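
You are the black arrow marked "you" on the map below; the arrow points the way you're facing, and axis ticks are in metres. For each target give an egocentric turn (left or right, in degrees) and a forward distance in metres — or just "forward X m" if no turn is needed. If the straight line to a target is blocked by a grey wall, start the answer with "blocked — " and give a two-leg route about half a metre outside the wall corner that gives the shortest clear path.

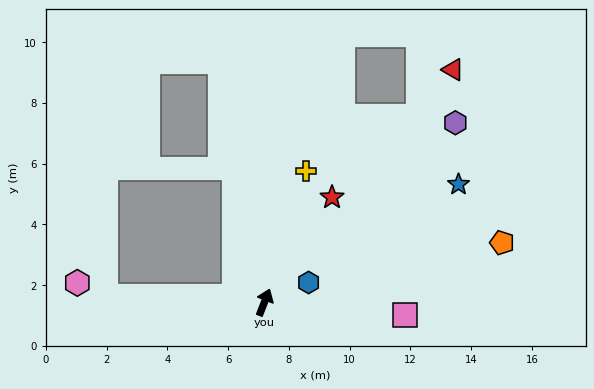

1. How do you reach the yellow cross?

turn left 4°, forward 4.5 m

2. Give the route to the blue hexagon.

turn right 44°, forward 1.6 m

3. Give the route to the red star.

turn right 11°, forward 4.1 m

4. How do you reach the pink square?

turn right 74°, forward 4.6 m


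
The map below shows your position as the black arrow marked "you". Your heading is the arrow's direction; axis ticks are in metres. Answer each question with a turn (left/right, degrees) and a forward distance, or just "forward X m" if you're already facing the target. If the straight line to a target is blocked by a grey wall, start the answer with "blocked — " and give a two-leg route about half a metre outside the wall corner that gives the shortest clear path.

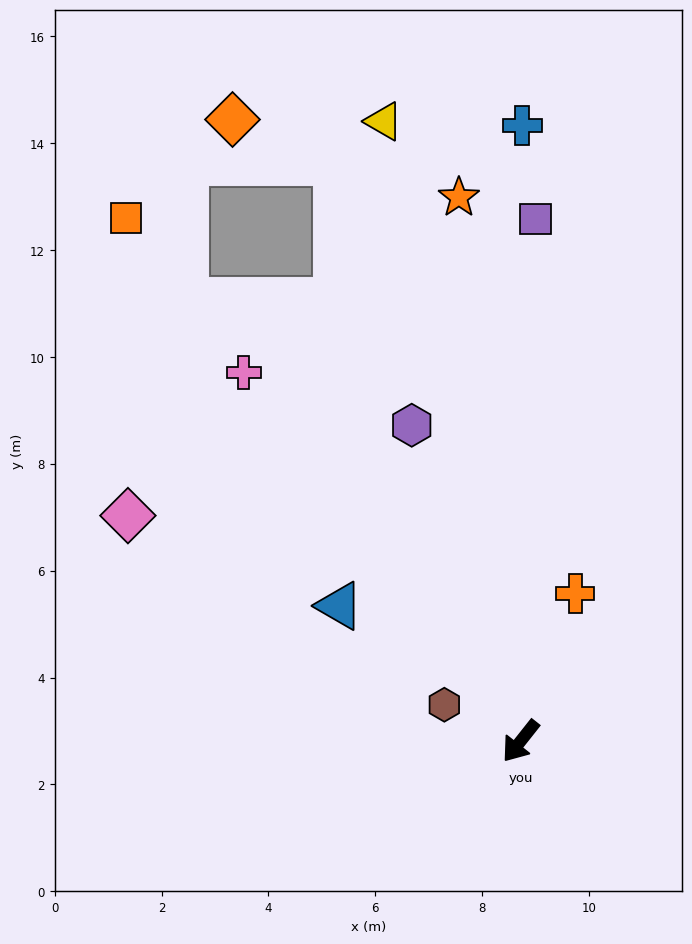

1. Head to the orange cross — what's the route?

turn right 162°, forward 2.9 m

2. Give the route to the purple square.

turn right 143°, forward 9.8 m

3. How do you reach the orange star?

turn right 135°, forward 10.2 m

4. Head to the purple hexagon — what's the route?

turn right 123°, forward 6.3 m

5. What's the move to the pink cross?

turn right 105°, forward 8.6 m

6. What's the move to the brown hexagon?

turn right 77°, forward 1.6 m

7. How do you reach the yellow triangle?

turn right 129°, forward 11.9 m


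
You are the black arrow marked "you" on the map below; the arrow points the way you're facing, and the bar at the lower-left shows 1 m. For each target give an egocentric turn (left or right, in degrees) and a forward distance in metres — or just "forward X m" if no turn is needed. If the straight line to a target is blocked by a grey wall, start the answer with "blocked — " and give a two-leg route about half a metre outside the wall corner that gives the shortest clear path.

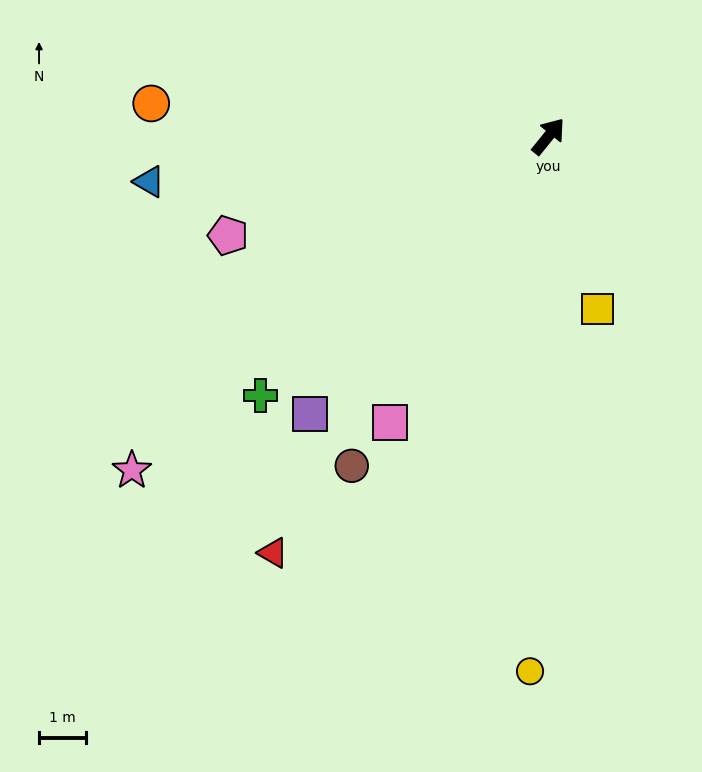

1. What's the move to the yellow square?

turn right 125°, forward 3.9 m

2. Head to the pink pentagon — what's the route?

turn left 146°, forward 7.2 m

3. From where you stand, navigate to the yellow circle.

turn right 143°, forward 11.5 m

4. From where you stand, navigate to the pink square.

turn right 170°, forward 7.0 m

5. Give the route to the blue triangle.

turn left 135°, forward 8.6 m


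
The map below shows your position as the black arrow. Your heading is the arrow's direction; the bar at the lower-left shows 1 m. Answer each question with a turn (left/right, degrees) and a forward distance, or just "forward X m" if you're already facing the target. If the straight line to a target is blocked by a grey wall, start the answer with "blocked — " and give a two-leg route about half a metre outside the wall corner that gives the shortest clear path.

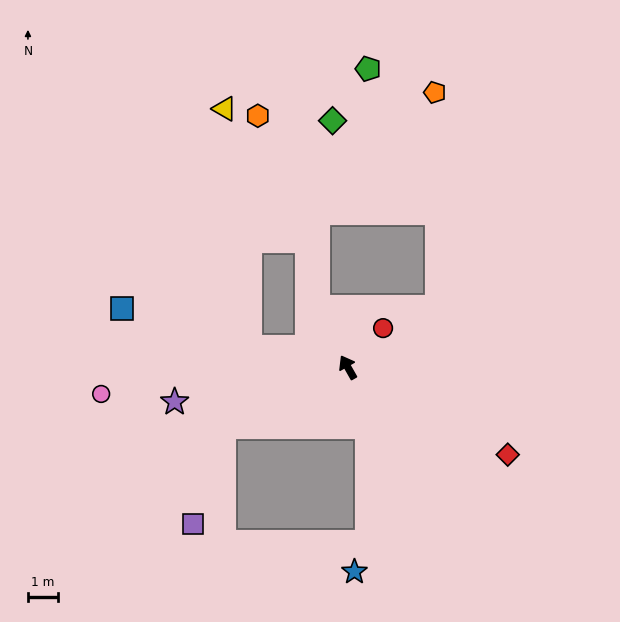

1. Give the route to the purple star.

turn left 72°, forward 5.8 m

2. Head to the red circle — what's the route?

turn right 72°, forward 1.7 m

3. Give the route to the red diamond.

turn right 148°, forward 6.0 m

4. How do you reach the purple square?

blocked — turn left 86°, forward 4.5 m, then turn left 47°, forward 3.4 m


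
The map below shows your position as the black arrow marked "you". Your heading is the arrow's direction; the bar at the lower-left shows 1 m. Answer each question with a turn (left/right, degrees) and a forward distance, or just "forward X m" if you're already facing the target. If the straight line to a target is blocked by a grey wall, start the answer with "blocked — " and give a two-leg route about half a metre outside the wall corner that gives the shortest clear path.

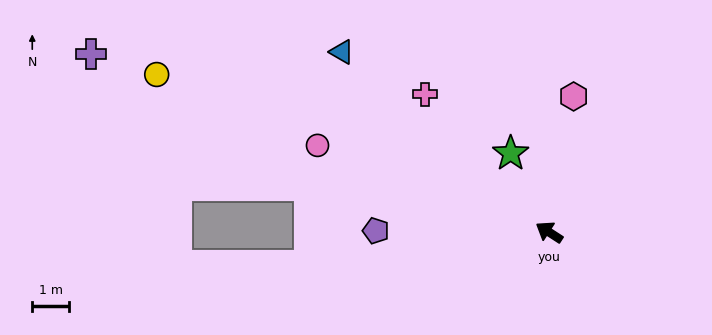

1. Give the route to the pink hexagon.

turn right 67°, forward 3.7 m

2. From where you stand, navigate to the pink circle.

turn left 12°, forward 6.7 m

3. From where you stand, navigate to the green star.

turn right 31°, forward 2.4 m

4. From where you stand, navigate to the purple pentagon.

turn left 32°, forward 4.7 m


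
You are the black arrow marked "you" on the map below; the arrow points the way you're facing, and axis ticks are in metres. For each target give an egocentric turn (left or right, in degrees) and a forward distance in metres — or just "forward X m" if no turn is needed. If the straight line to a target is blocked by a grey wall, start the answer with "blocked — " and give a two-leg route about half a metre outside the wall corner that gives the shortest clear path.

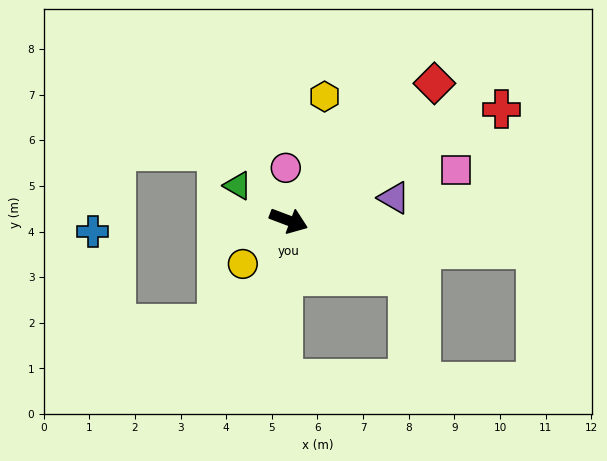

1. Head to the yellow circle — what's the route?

turn right 116°, forward 1.4 m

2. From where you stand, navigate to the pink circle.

turn left 114°, forward 1.2 m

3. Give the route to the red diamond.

turn left 64°, forward 4.4 m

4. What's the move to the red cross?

turn left 48°, forward 5.3 m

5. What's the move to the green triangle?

turn left 166°, forward 1.4 m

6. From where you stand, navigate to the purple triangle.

turn left 33°, forward 2.4 m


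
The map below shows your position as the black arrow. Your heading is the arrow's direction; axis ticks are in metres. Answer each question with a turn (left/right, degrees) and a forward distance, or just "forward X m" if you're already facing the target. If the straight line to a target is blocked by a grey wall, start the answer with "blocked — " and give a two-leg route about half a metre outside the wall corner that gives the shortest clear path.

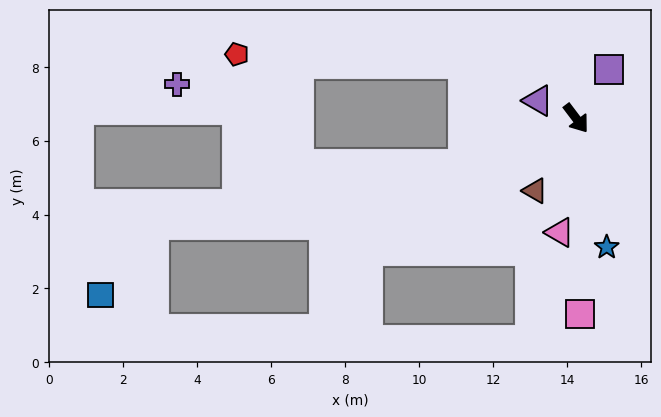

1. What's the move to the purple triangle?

turn right 152°, forward 1.1 m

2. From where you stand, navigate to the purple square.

turn left 109°, forward 1.6 m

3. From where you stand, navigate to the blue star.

turn right 24°, forward 3.6 m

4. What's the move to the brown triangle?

turn right 67°, forward 2.3 m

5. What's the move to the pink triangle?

turn right 45°, forward 3.1 m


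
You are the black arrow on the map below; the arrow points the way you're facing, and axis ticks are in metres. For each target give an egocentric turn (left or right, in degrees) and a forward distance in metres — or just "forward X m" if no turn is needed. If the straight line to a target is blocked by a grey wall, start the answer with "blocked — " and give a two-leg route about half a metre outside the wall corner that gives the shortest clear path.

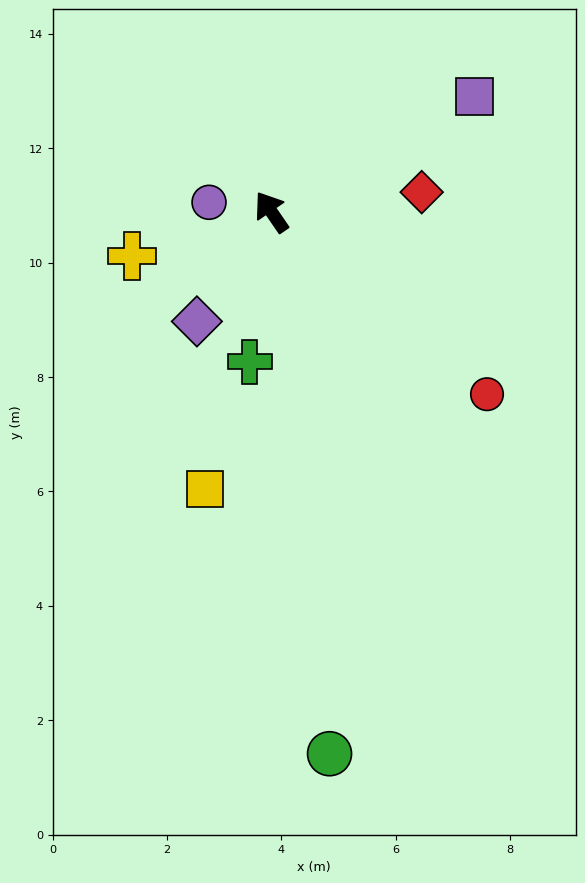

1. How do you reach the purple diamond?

turn left 111°, forward 2.3 m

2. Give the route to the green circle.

turn left 152°, forward 9.5 m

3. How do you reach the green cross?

turn left 137°, forward 2.7 m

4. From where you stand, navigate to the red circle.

turn right 165°, forward 4.9 m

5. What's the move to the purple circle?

turn left 47°, forward 1.1 m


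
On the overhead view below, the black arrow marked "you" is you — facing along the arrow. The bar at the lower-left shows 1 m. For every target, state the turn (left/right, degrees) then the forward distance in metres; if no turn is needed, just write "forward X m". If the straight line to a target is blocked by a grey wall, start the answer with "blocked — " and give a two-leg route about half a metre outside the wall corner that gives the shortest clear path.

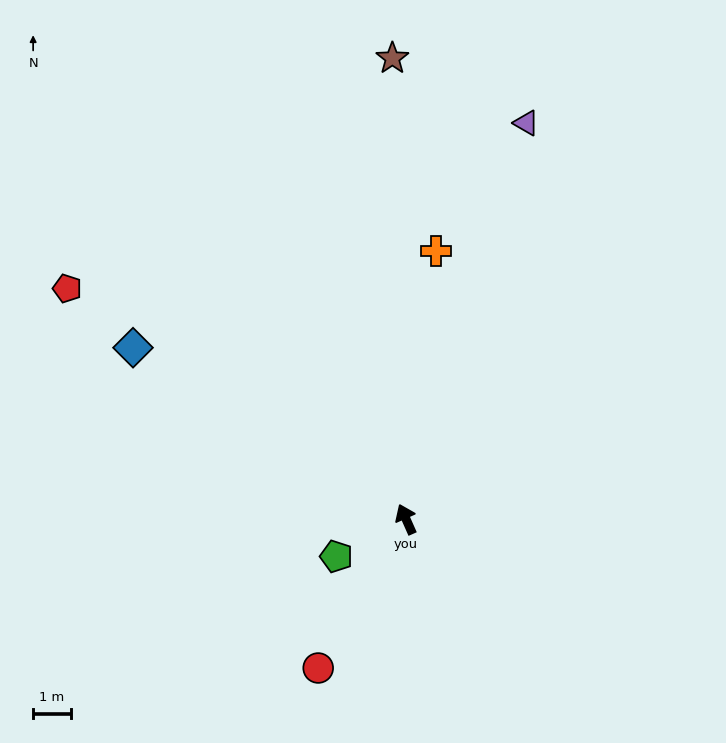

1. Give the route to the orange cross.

turn right 30°, forward 7.1 m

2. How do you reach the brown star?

turn right 22°, forward 12.2 m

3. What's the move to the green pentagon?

turn left 94°, forward 2.1 m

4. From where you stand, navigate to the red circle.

turn left 126°, forward 4.6 m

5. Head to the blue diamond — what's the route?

turn left 34°, forward 8.5 m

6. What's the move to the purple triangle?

turn right 41°, forward 10.9 m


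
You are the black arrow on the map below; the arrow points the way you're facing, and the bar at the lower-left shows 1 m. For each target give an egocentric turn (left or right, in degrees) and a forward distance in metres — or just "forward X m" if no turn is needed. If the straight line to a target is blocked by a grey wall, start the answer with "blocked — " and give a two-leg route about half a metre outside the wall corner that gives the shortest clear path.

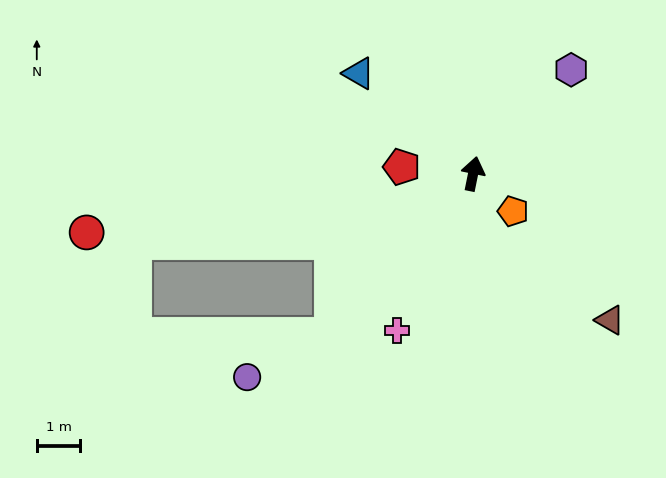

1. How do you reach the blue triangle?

turn left 60°, forward 3.5 m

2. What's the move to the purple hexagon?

turn right 32°, forward 3.3 m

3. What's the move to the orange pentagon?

turn right 122°, forward 1.3 m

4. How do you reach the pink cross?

turn left 166°, forward 4.0 m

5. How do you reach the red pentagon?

turn left 96°, forward 1.7 m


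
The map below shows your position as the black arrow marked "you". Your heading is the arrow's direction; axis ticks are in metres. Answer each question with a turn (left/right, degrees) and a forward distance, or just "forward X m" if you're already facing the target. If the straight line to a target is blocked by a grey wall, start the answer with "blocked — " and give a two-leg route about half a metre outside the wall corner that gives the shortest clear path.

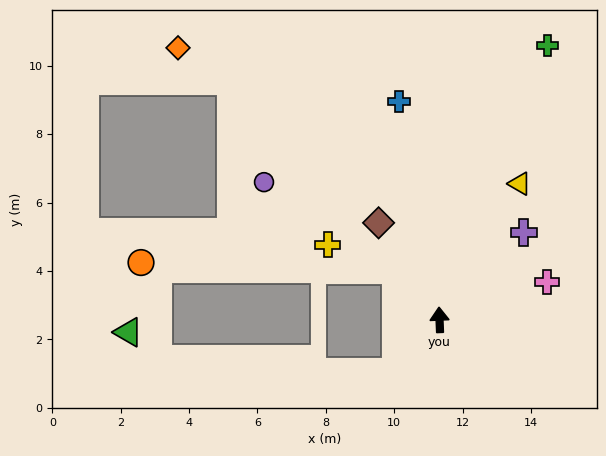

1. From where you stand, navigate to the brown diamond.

turn left 30°, forward 3.3 m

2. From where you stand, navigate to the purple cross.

turn right 46°, forward 3.5 m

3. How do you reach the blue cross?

turn left 8°, forward 6.5 m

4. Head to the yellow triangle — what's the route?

turn right 33°, forward 4.6 m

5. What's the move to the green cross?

turn right 24°, forward 8.6 m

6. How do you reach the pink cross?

turn right 73°, forward 3.3 m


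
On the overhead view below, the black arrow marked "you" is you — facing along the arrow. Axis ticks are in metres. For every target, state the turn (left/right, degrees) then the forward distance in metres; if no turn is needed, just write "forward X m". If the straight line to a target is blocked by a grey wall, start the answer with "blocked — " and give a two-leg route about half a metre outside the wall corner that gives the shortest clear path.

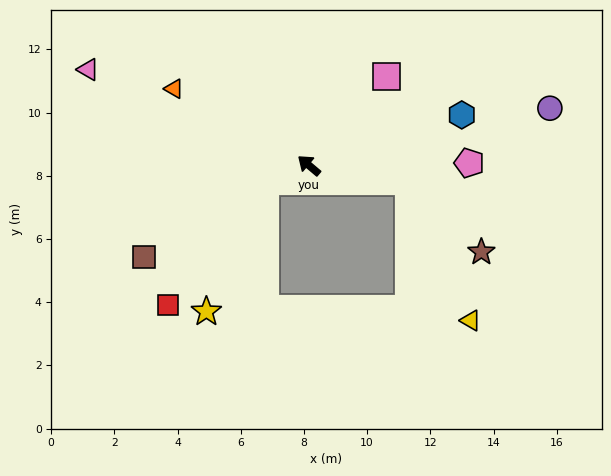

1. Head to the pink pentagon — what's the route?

turn right 139°, forward 5.1 m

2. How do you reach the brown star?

blocked — turn right 149°, forward 3.2 m, then turn right 34°, forward 3.2 m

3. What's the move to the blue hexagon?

turn right 122°, forward 5.1 m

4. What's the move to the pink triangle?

turn left 17°, forward 7.6 m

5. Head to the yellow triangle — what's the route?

blocked — turn right 149°, forward 3.2 m, then turn right 56°, forward 4.8 m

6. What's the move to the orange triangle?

turn left 11°, forward 4.9 m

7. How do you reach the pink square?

turn right 91°, forward 3.7 m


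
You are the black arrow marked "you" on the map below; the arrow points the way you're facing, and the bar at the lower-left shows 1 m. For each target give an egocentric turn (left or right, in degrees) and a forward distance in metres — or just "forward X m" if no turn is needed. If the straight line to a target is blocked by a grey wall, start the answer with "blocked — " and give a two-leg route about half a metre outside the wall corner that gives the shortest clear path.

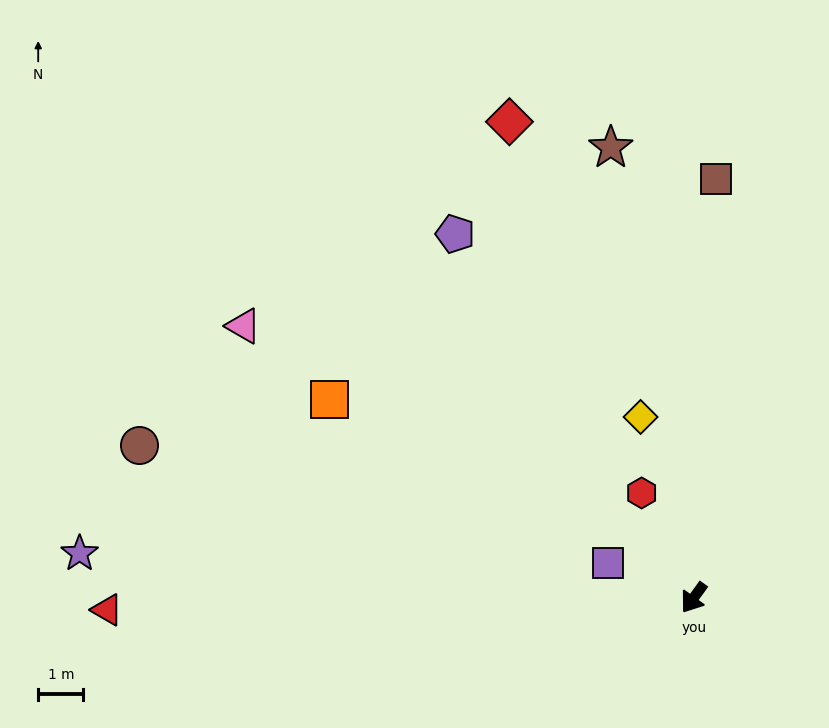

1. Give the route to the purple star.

turn right 58°, forward 13.6 m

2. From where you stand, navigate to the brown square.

turn right 147°, forward 9.3 m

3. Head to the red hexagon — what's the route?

turn right 118°, forward 2.6 m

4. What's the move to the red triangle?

turn right 53°, forward 13.0 m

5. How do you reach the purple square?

turn right 76°, forward 2.0 m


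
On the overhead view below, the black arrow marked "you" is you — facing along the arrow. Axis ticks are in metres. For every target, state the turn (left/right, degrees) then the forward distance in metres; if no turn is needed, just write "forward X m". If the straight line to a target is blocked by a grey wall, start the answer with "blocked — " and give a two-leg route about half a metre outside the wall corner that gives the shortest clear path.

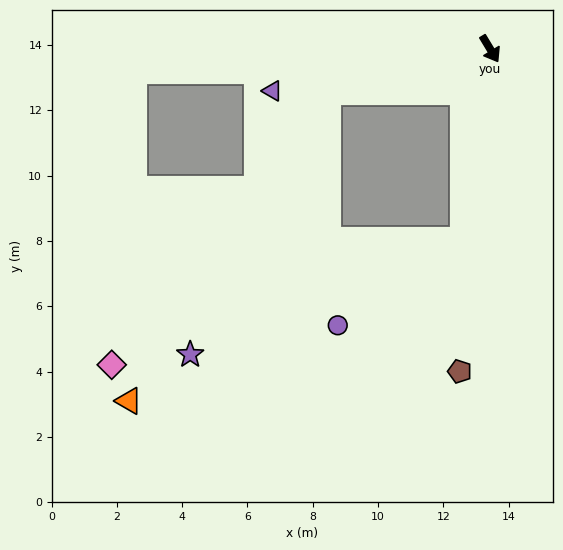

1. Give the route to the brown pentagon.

turn right 36°, forward 9.9 m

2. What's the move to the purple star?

blocked — turn right 106°, forward 5.2 m, then turn left 47°, forward 9.1 m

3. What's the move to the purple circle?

blocked — turn right 39°, forward 5.9 m, then turn right 48°, forward 4.6 m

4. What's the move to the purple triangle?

turn right 110°, forward 6.8 m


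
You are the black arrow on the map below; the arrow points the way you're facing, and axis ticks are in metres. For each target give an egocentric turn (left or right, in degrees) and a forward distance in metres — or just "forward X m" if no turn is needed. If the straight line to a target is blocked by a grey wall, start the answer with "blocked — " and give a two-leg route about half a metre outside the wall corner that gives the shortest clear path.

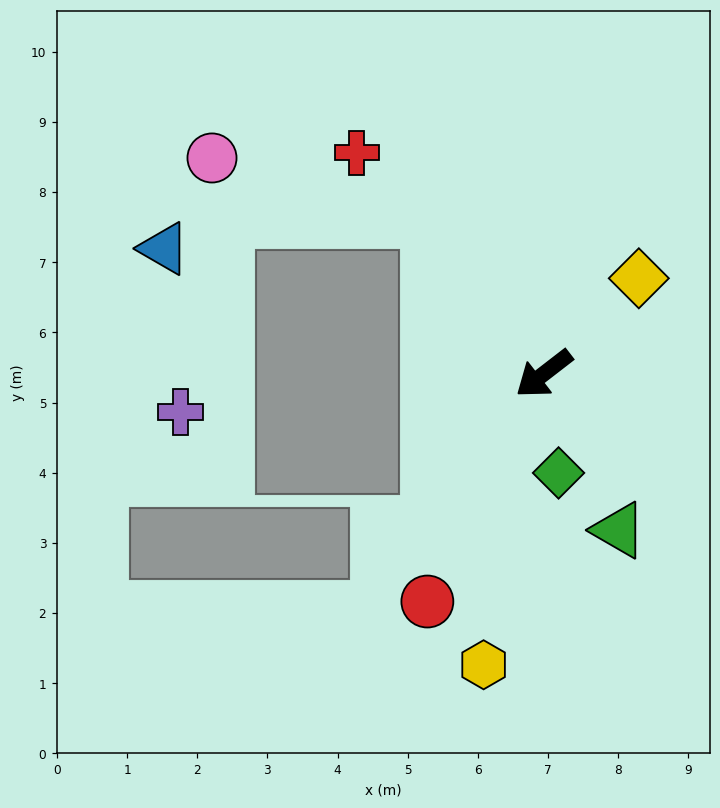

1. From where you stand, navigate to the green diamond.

turn left 61°, forward 1.4 m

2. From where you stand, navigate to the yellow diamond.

turn right 173°, forward 1.9 m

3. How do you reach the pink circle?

blocked — turn right 92°, forward 2.7 m, then turn left 39°, forward 3.2 m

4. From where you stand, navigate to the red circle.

turn left 25°, forward 3.6 m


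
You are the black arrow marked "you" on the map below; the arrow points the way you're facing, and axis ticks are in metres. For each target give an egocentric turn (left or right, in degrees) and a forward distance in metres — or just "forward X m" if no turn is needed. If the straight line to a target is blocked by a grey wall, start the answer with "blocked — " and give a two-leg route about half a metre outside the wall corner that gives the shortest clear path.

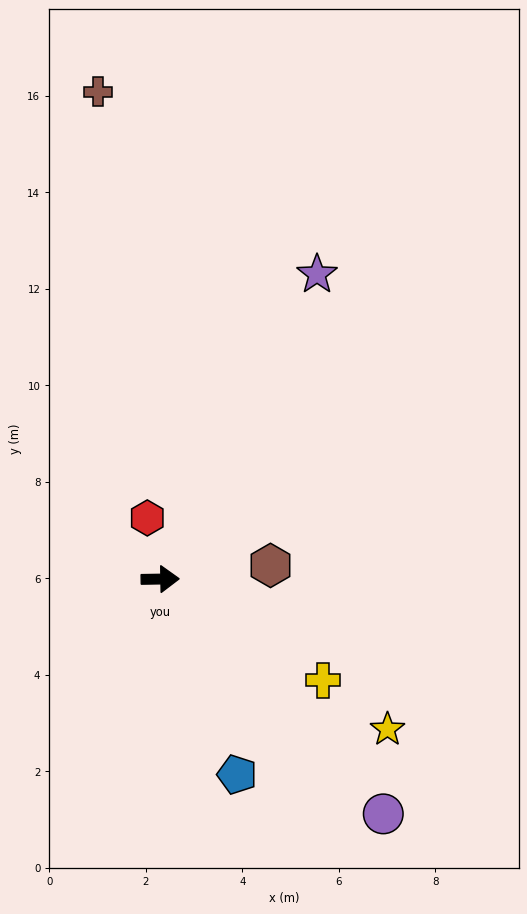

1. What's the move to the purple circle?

turn right 47°, forward 6.7 m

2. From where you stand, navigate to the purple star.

turn left 62°, forward 7.1 m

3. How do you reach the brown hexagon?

turn left 6°, forward 2.3 m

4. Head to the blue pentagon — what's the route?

turn right 69°, forward 4.4 m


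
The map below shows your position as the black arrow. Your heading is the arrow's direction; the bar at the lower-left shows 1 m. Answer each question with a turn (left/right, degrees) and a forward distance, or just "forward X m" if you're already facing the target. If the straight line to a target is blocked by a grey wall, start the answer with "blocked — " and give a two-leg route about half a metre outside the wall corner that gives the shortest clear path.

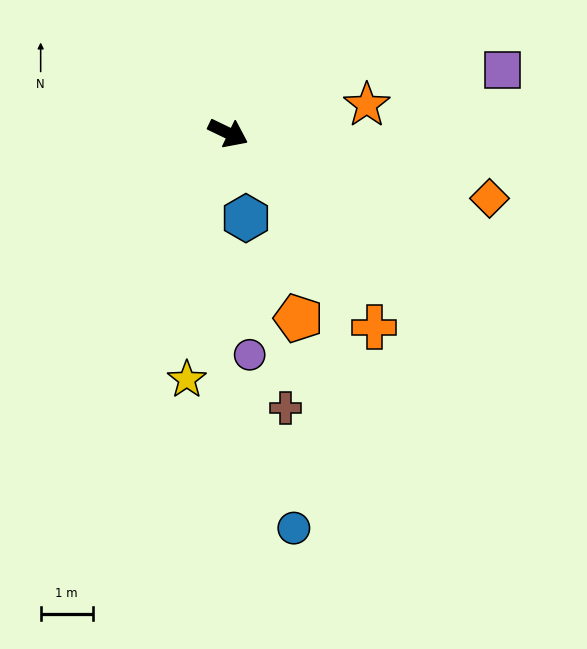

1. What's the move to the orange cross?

turn right 27°, forward 4.7 m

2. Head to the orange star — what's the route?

turn left 37°, forward 2.7 m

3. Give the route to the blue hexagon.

turn right 52°, forward 1.7 m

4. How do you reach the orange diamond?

turn left 12°, forward 5.2 m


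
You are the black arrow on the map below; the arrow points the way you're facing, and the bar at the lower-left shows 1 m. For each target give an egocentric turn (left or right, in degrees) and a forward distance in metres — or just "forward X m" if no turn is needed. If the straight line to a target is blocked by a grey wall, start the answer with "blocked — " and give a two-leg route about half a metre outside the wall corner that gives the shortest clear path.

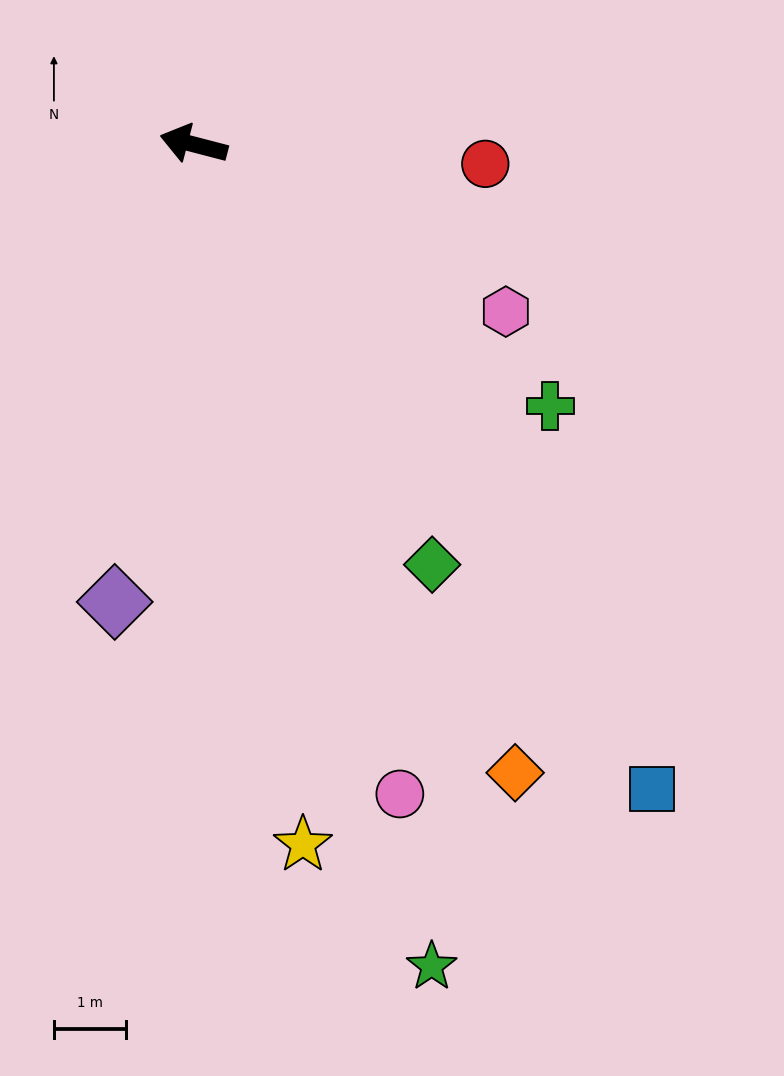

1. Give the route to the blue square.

turn left 140°, forward 11.0 m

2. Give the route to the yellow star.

turn left 113°, forward 9.9 m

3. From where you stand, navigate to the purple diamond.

turn left 95°, forward 6.5 m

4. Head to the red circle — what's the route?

turn right 169°, forward 4.1 m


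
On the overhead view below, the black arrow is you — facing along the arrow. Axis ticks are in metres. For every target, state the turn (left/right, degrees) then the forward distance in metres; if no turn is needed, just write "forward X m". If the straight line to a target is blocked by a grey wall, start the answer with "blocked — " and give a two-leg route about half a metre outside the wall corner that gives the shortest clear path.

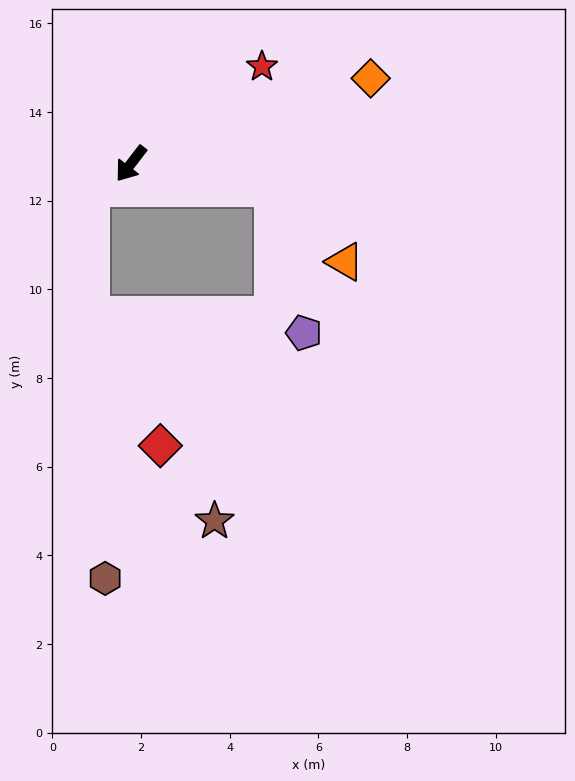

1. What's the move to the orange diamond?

turn left 147°, forward 5.7 m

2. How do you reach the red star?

turn left 164°, forward 3.7 m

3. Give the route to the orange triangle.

blocked — turn left 118°, forward 3.2 m, then turn right 36°, forward 2.3 m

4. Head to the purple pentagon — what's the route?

blocked — turn left 118°, forward 3.2 m, then turn right 68°, forward 3.3 m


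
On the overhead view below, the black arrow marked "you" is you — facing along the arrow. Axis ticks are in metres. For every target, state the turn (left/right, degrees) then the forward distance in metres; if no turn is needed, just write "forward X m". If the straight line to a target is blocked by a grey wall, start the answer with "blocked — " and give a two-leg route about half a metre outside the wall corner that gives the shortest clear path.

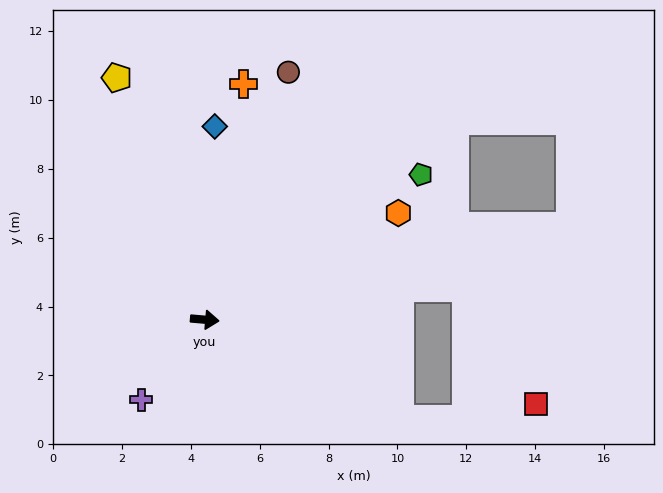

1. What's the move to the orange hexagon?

turn left 34°, forward 6.4 m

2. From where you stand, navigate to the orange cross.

turn left 86°, forward 6.9 m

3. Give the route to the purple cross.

turn right 123°, forward 3.0 m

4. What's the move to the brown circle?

turn left 76°, forward 7.6 m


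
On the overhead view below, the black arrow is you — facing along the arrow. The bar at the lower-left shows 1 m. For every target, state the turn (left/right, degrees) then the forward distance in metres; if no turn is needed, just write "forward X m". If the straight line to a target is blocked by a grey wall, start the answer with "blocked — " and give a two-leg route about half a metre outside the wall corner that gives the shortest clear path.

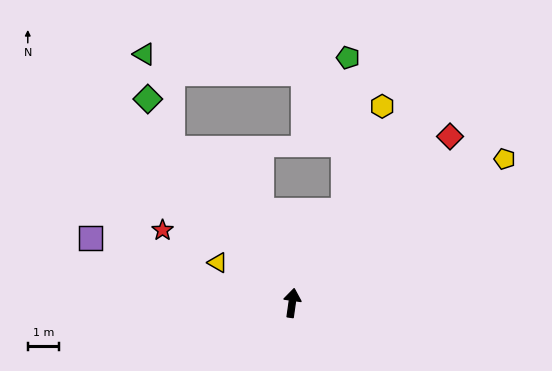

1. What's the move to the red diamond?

turn right 35°, forward 7.3 m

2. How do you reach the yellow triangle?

turn left 70°, forward 2.7 m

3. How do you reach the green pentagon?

blocked — turn right 22°, forward 3.4 m, then turn left 29°, forward 4.9 m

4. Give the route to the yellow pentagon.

turn right 48°, forward 8.1 m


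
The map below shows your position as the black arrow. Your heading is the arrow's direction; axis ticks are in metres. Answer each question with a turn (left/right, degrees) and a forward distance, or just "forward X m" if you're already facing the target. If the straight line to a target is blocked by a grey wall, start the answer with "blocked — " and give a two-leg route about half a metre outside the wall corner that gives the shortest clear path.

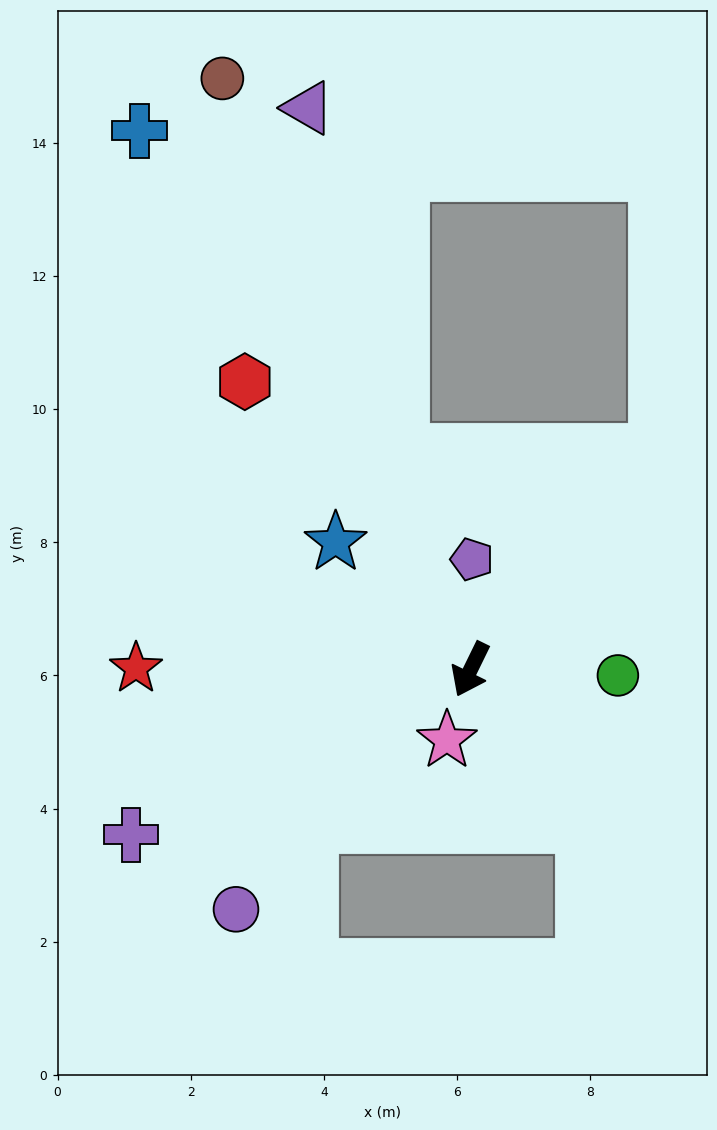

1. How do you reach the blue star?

turn right 107°, forward 2.8 m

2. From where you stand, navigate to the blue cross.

turn right 122°, forward 9.5 m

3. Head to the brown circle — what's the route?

turn right 131°, forward 9.6 m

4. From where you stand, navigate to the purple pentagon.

turn right 155°, forward 1.7 m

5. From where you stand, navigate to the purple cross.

turn right 38°, forward 5.7 m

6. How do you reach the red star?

turn right 64°, forward 5.0 m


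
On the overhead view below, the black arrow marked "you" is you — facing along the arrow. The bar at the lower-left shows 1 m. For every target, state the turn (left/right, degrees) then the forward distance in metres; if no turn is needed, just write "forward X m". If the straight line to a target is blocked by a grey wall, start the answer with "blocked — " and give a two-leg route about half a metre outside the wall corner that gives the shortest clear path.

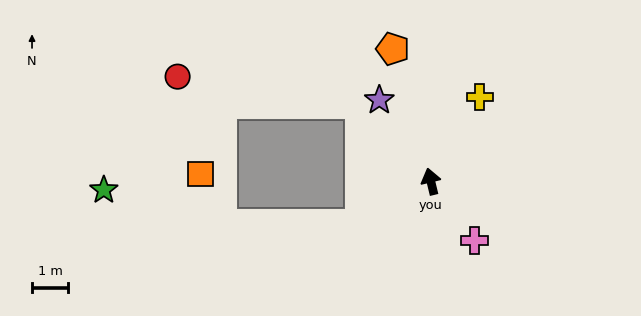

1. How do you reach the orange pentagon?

turn left 2°, forward 3.8 m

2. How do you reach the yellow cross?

turn right 44°, forward 2.7 m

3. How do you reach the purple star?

turn left 19°, forward 2.7 m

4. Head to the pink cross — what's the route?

turn right 157°, forward 2.0 m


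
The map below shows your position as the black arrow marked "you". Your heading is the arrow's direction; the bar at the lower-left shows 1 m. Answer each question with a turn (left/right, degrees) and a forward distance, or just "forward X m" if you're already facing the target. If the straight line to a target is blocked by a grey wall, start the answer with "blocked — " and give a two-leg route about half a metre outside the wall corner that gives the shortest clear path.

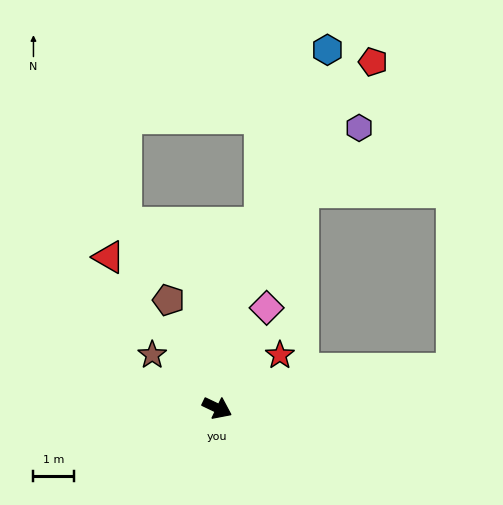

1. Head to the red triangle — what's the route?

turn left 151°, forward 4.5 m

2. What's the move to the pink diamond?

turn left 89°, forward 2.7 m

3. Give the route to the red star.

turn left 66°, forward 2.0 m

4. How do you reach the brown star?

turn left 166°, forward 2.0 m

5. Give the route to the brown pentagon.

turn left 140°, forward 2.9 m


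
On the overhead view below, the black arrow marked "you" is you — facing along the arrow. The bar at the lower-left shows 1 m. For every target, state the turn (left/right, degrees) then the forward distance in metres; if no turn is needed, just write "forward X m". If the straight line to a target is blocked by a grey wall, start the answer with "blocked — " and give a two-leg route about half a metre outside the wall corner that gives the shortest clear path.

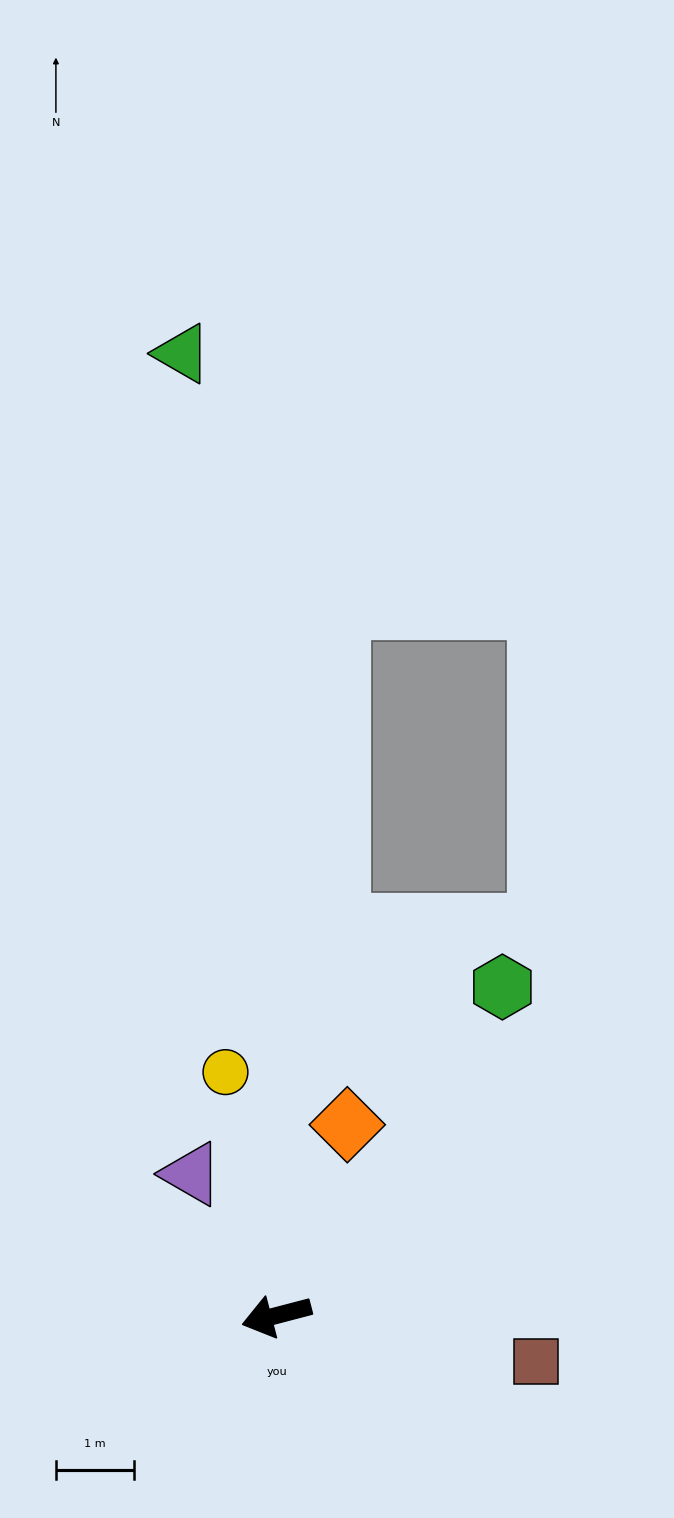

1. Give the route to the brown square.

turn left 155°, forward 3.4 m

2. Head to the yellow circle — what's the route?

turn right 93°, forward 3.2 m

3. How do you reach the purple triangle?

turn right 74°, forward 2.1 m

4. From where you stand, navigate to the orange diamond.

turn right 125°, forward 2.6 m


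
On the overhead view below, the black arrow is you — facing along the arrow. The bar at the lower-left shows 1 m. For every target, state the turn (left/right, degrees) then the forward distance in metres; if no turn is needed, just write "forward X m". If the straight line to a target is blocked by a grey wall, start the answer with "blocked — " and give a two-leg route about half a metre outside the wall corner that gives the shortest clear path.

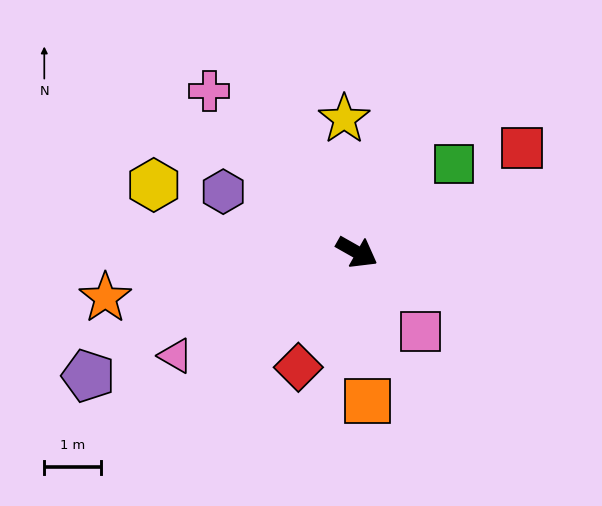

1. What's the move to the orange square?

turn right 56°, forward 2.6 m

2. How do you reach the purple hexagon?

turn right 175°, forward 2.6 m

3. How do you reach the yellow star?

turn left 125°, forward 2.4 m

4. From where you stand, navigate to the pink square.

turn right 22°, forward 1.8 m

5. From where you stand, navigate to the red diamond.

turn right 87°, forward 2.3 m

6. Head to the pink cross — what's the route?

turn left 162°, forward 3.9 m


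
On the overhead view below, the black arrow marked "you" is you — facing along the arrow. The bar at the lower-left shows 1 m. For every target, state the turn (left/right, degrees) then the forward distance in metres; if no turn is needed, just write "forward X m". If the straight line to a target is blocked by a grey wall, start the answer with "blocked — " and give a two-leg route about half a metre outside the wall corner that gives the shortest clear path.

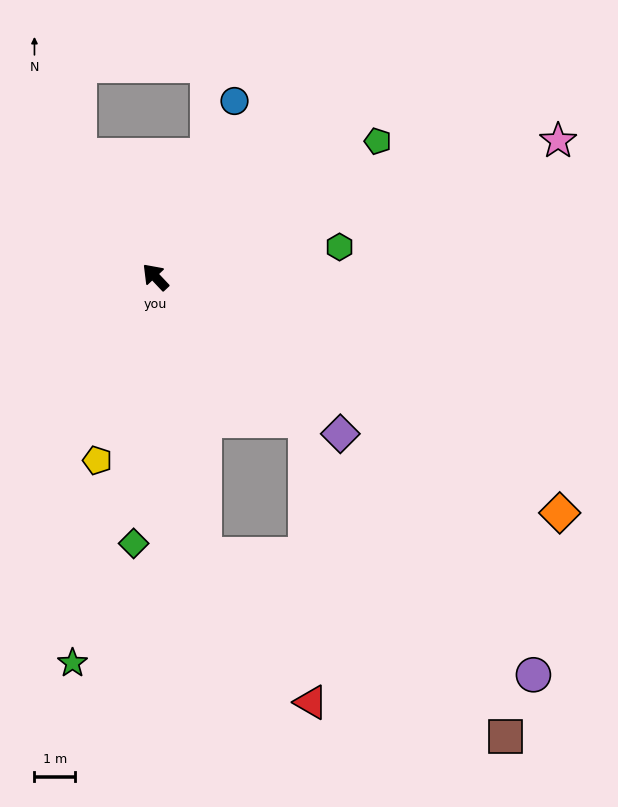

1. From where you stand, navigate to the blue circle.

turn right 68°, forward 4.8 m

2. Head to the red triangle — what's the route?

blocked — turn left 147°, forward 6.9 m, then turn left 25°, forward 4.5 m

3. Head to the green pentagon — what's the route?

turn right 102°, forward 6.4 m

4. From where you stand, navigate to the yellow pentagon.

turn left 119°, forward 4.7 m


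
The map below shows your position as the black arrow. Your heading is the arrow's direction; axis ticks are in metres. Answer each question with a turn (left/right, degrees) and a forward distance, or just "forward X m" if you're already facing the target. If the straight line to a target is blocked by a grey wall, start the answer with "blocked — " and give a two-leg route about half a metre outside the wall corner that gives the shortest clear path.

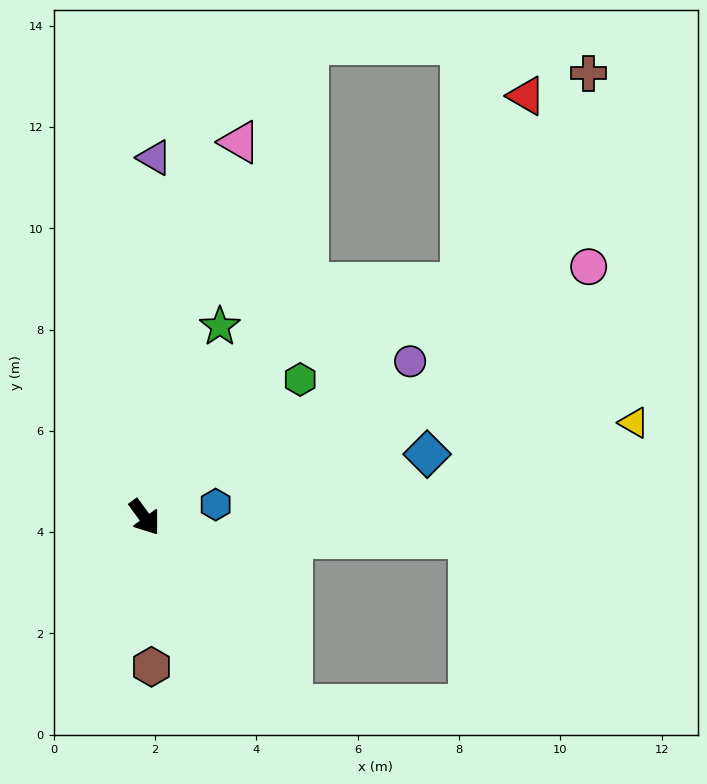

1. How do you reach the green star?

turn left 122°, forward 4.0 m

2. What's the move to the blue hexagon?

turn left 64°, forward 1.4 m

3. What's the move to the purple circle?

turn left 84°, forward 6.1 m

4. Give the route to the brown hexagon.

turn right 34°, forward 3.0 m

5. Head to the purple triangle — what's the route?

turn left 142°, forward 7.1 m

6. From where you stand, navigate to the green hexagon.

turn left 95°, forward 4.1 m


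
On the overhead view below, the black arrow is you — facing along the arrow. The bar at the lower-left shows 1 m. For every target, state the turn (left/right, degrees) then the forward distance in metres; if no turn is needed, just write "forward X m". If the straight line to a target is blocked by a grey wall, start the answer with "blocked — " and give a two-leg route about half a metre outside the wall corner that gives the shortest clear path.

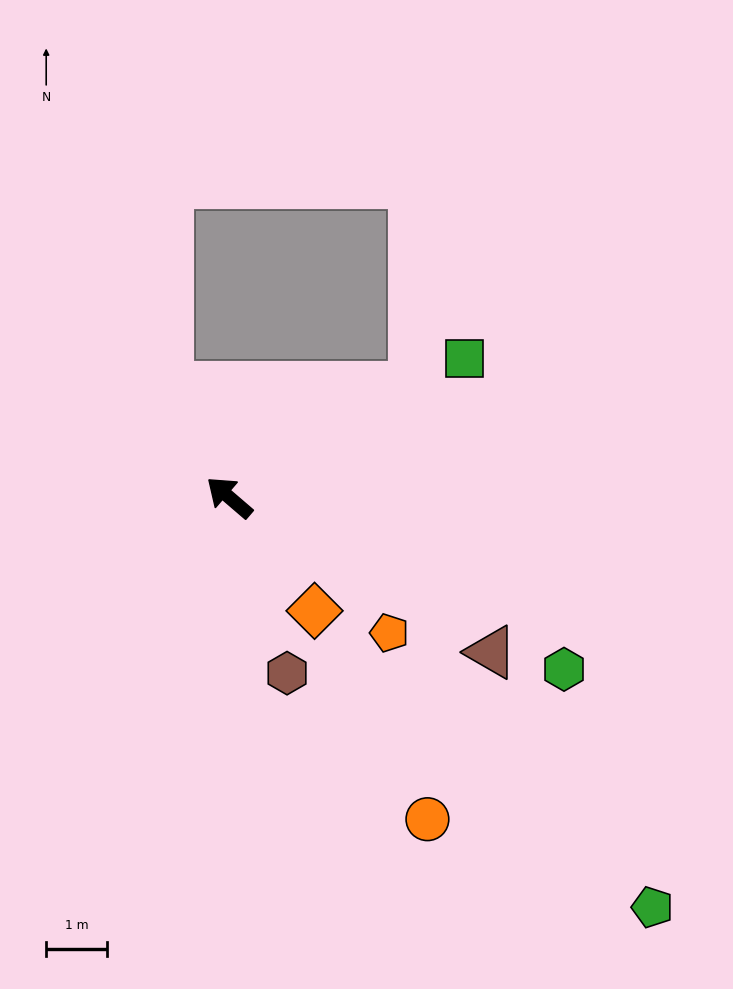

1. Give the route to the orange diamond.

turn left 168°, forward 2.3 m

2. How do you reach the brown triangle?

turn right 170°, forward 5.0 m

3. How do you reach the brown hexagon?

turn left 149°, forward 3.0 m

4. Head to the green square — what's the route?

turn right 109°, forward 4.5 m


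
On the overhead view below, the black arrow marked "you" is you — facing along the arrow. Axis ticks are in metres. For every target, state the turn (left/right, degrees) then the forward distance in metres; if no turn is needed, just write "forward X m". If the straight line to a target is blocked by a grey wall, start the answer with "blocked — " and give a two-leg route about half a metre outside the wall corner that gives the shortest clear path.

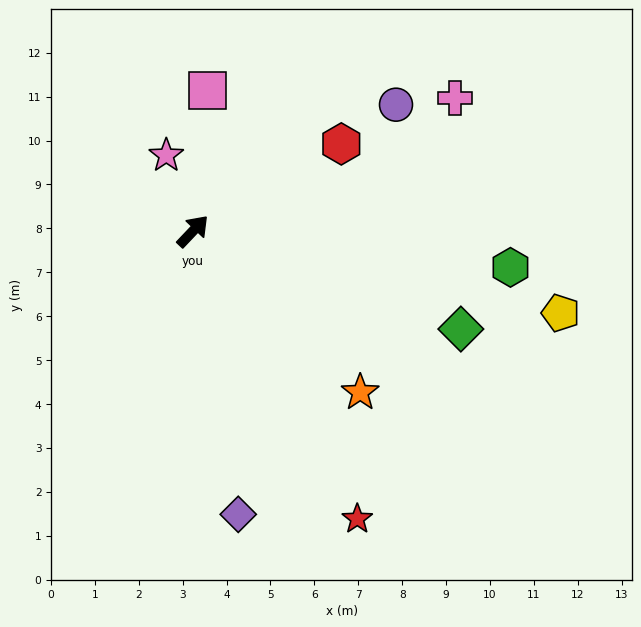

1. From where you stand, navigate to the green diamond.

turn right 67°, forward 6.5 m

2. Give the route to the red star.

turn right 107°, forward 7.5 m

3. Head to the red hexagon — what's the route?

turn right 16°, forward 3.9 m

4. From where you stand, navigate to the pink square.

turn left 38°, forward 3.2 m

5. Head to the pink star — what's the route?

turn left 63°, forward 1.8 m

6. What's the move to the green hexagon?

turn right 53°, forward 7.3 m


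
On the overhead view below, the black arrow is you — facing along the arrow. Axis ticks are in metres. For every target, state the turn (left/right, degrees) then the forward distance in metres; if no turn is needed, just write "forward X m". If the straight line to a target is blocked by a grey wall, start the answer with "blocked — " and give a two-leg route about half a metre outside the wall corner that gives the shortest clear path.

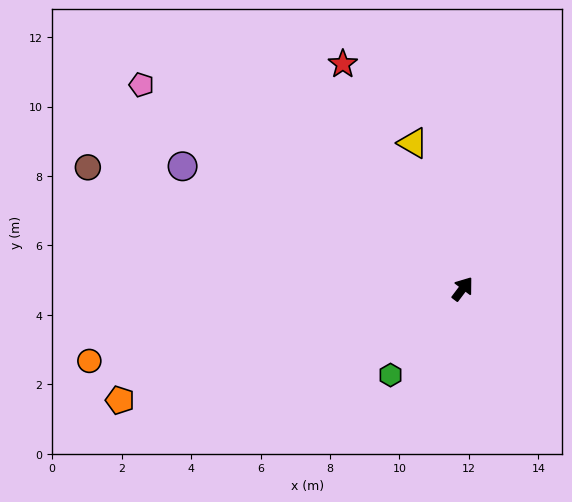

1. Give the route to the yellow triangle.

turn left 56°, forward 4.4 m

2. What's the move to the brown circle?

turn left 109°, forward 11.3 m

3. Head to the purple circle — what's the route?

turn left 103°, forward 8.8 m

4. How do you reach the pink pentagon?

turn left 95°, forward 11.0 m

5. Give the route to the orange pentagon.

turn left 145°, forward 10.4 m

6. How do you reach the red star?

turn left 65°, forward 7.3 m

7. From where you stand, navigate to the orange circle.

turn left 138°, forward 10.9 m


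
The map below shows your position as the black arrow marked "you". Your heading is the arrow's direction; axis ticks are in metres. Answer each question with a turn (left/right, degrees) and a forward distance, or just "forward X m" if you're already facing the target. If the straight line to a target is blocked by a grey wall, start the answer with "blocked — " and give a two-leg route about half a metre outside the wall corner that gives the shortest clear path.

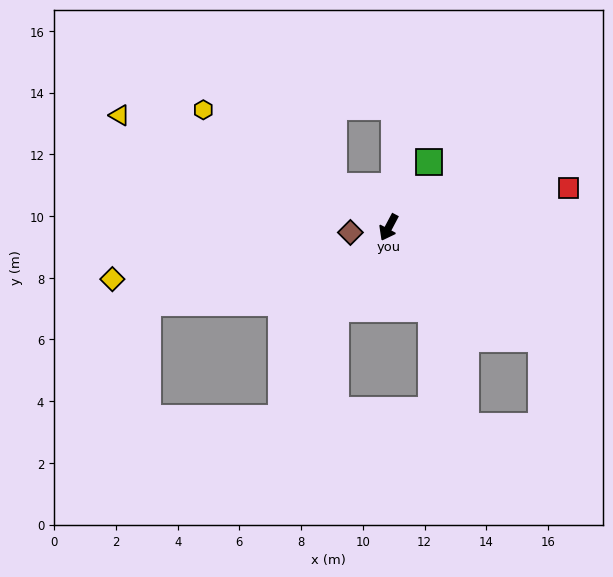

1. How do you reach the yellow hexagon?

turn right 94°, forward 7.1 m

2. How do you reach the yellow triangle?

turn right 85°, forward 9.4 m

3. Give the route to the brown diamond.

turn right 55°, forward 1.3 m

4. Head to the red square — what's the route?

turn left 130°, forward 6.0 m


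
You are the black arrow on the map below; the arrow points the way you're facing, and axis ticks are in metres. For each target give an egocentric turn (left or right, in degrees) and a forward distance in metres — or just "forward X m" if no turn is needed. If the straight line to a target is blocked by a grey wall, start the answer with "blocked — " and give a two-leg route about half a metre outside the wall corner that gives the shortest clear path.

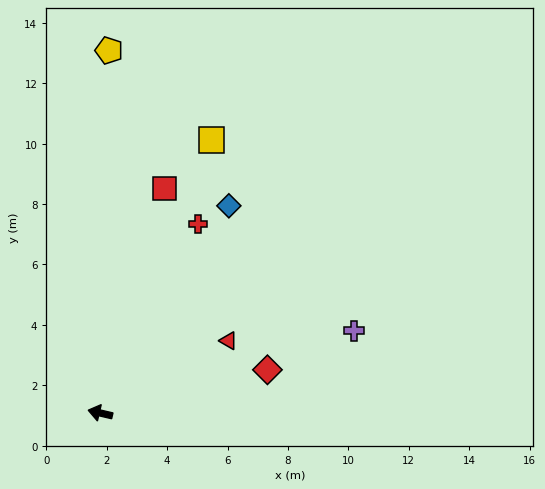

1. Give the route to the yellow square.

turn right 99°, forward 9.8 m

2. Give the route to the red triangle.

turn right 137°, forward 4.9 m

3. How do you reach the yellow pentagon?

turn right 78°, forward 12.0 m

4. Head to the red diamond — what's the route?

turn right 152°, forward 5.7 m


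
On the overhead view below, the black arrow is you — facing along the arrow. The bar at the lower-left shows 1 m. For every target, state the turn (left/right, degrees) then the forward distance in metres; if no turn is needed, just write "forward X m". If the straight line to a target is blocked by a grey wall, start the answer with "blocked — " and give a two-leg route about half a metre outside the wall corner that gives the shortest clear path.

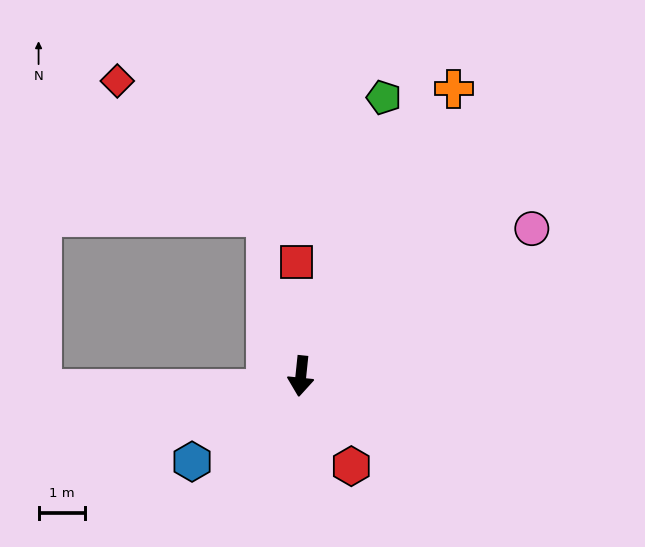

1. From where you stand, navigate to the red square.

turn right 172°, forward 2.4 m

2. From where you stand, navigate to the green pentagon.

turn left 169°, forward 6.2 m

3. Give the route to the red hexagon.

turn left 35°, forward 2.2 m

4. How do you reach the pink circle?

turn left 128°, forward 5.9 m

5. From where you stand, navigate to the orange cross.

turn left 158°, forward 7.0 m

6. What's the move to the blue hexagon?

turn right 46°, forward 3.0 m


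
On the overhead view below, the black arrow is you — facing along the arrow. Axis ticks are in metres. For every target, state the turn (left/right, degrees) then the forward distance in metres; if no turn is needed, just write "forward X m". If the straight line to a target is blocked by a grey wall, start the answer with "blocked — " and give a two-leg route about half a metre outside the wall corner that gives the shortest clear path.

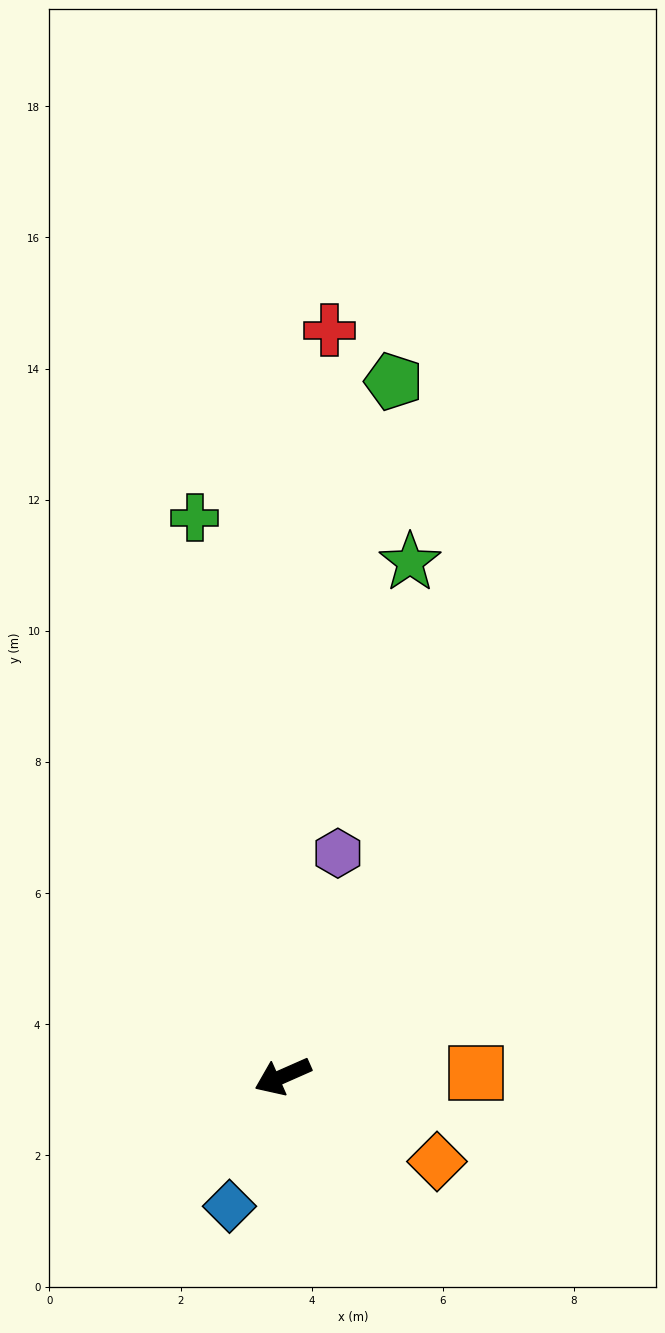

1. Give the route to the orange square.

turn left 157°, forward 3.0 m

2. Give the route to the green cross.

turn right 105°, forward 8.6 m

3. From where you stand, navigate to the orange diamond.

turn left 127°, forward 2.7 m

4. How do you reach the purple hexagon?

turn right 128°, forward 3.5 m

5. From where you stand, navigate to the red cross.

turn right 117°, forward 11.4 m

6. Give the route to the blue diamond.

turn left 44°, forward 2.1 m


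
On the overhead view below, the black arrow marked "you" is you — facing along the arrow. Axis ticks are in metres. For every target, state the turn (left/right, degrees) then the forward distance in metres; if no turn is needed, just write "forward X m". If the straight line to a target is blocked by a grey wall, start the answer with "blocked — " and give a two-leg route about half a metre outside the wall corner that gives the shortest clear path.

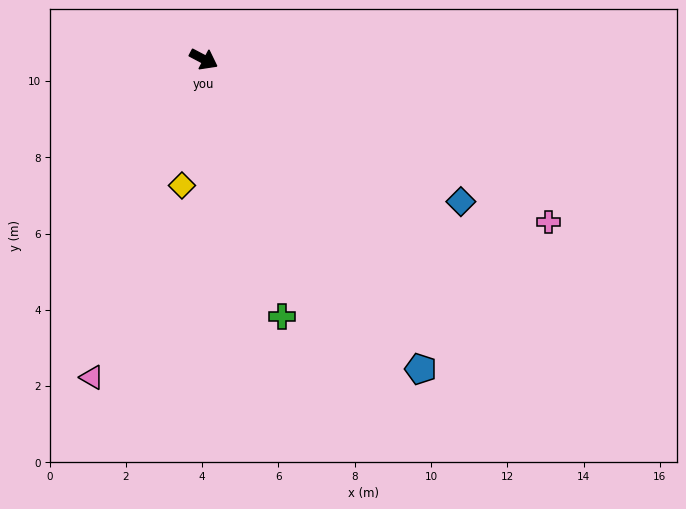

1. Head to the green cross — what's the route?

turn right 45°, forward 7.0 m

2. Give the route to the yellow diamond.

turn right 72°, forward 3.4 m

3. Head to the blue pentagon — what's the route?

turn right 27°, forward 9.9 m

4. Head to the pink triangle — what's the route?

turn right 82°, forward 8.8 m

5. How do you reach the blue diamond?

forward 7.7 m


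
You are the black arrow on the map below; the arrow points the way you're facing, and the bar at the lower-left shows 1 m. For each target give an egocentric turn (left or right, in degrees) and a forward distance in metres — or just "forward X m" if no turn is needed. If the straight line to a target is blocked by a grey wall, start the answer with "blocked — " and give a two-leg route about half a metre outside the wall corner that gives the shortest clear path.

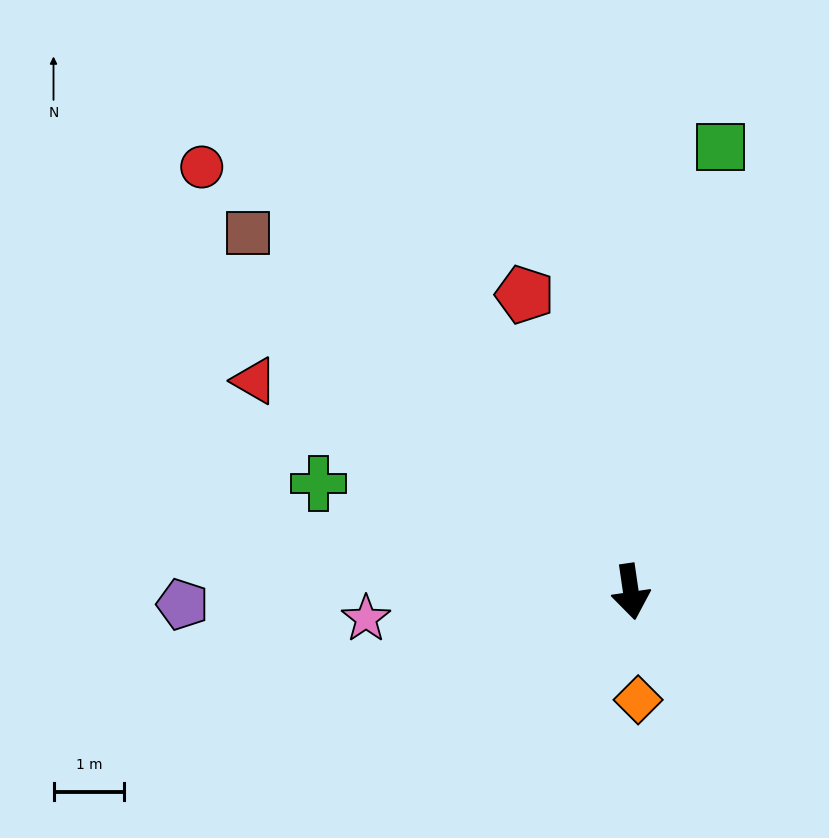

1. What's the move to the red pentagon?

turn right 169°, forward 4.5 m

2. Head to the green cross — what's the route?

turn right 117°, forward 4.7 m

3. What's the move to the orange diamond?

turn right 4°, forward 1.5 m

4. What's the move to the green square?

turn left 160°, forward 6.4 m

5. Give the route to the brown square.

turn right 141°, forward 7.4 m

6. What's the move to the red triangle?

turn right 128°, forward 6.1 m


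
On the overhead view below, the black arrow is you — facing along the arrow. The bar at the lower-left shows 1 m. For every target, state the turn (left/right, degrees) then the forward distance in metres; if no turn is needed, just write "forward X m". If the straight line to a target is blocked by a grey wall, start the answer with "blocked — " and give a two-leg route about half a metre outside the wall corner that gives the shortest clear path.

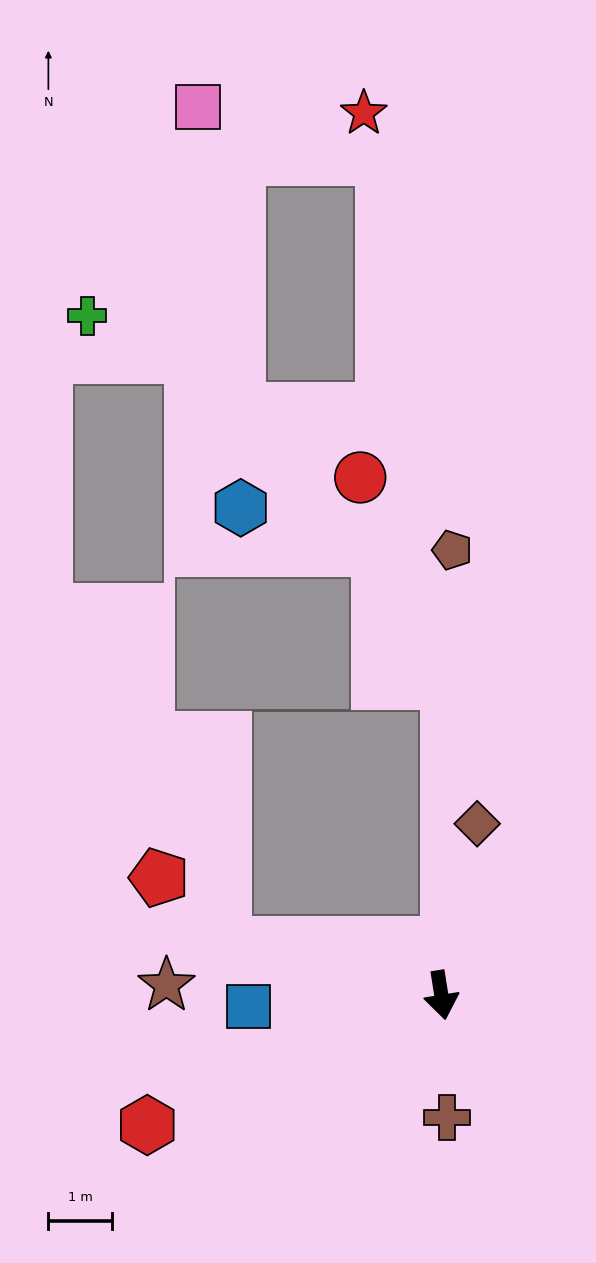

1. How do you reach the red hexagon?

turn right 75°, forward 5.1 m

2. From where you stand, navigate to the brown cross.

turn right 6°, forward 1.9 m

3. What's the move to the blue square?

turn right 96°, forward 3.0 m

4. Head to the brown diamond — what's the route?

turn left 159°, forward 2.8 m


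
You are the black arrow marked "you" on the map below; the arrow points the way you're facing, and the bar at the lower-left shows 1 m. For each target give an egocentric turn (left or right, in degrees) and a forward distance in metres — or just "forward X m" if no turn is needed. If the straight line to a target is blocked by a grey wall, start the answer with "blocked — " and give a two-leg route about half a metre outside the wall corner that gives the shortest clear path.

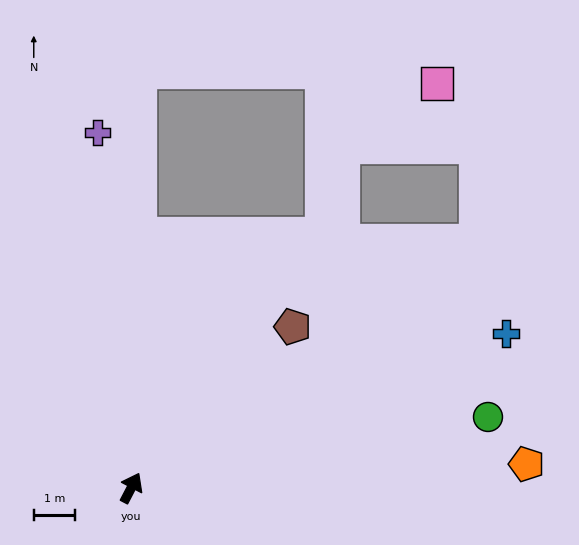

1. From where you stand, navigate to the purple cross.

turn left 33°, forward 8.6 m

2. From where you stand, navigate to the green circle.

turn right 51°, forward 8.8 m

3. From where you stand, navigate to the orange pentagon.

turn right 59°, forward 9.5 m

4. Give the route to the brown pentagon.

turn right 18°, forward 5.5 m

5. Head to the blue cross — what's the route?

turn right 40°, forward 9.8 m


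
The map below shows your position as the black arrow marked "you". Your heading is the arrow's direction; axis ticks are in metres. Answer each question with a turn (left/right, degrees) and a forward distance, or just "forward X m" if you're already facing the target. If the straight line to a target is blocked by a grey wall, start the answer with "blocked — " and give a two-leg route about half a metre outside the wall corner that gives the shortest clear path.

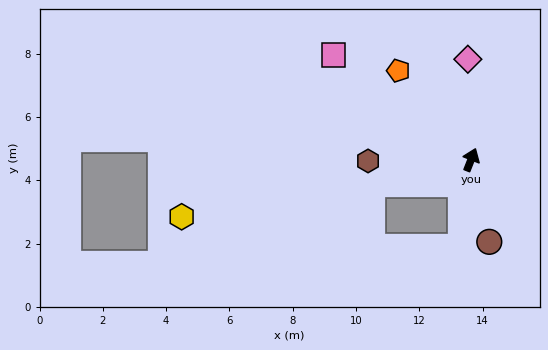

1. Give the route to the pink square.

turn left 74°, forward 5.5 m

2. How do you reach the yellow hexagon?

turn left 123°, forward 9.3 m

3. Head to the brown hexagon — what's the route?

turn left 112°, forward 3.3 m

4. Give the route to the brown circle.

turn right 146°, forward 2.7 m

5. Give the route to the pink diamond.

turn left 23°, forward 3.2 m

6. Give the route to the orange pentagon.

turn left 61°, forward 3.6 m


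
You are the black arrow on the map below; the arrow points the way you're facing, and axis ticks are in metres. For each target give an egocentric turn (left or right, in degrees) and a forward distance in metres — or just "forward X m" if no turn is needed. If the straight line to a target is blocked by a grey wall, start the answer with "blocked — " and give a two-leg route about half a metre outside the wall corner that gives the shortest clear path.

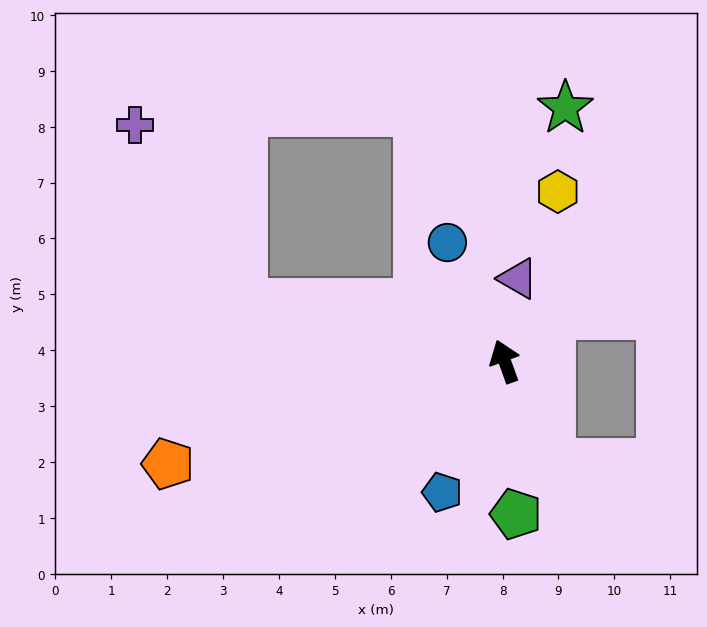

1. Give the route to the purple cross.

blocked — turn left 57°, forward 4.8 m, then turn right 45°, forward 3.7 m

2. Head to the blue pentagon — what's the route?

turn left 135°, forward 2.6 m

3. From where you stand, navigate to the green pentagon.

turn left 164°, forward 2.7 m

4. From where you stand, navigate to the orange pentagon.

turn left 87°, forward 6.3 m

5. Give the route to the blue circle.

turn left 6°, forward 2.4 m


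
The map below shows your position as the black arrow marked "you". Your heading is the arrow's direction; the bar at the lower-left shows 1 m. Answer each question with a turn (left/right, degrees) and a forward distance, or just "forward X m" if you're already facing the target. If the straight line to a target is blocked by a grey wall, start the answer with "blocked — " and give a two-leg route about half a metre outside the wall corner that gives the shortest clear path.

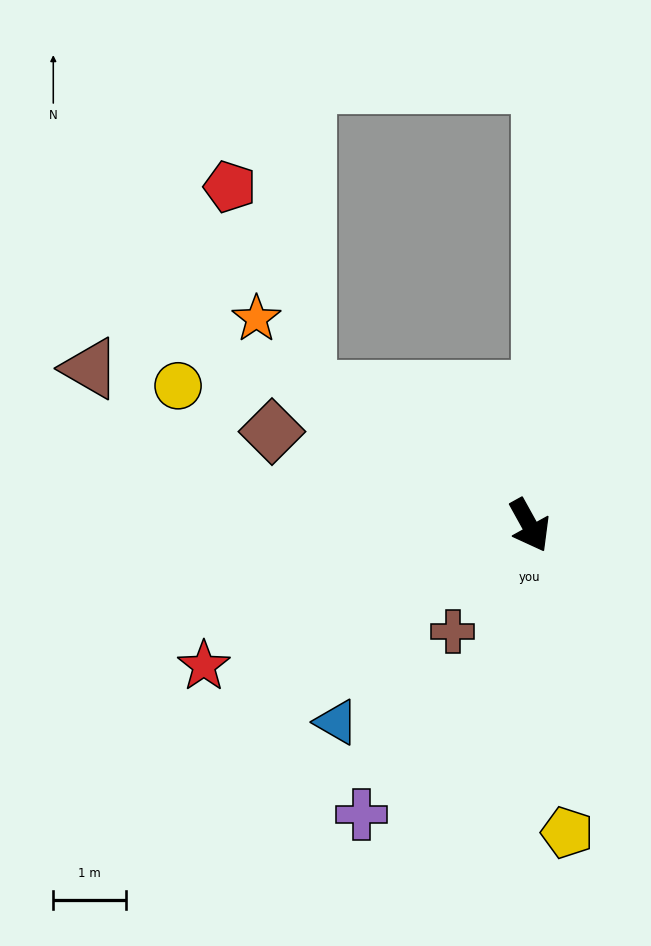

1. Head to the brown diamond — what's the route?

turn right 139°, forward 3.7 m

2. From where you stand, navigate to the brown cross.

turn right 65°, forward 1.8 m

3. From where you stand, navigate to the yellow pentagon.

turn right 22°, forward 4.2 m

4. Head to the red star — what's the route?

turn right 96°, forward 4.8 m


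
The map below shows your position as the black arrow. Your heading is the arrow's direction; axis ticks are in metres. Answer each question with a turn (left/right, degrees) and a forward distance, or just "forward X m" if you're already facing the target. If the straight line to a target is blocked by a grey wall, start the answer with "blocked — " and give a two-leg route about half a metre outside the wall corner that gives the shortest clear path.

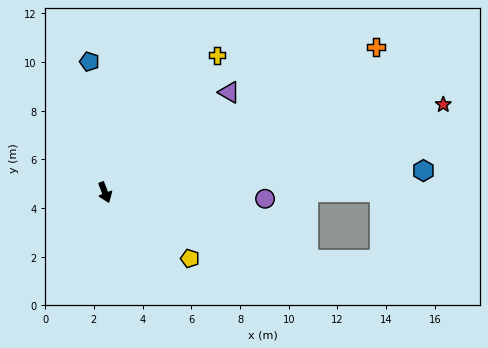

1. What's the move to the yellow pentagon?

turn left 31°, forward 4.4 m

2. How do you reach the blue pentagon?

turn left 166°, forward 5.4 m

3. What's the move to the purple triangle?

turn left 108°, forward 6.6 m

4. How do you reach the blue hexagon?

turn left 73°, forward 13.1 m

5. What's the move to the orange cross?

turn left 97°, forward 12.6 m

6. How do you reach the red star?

turn left 84°, forward 14.4 m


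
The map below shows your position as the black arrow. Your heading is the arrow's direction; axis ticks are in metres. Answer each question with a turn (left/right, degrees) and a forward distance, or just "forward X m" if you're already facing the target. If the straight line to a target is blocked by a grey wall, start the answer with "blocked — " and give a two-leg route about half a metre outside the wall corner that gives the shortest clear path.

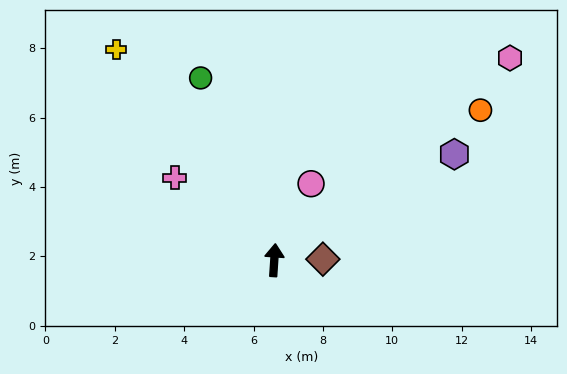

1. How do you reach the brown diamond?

turn right 85°, forward 1.4 m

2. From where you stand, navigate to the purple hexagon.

turn right 56°, forward 6.0 m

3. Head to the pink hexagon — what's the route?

turn right 46°, forward 8.9 m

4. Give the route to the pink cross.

turn left 54°, forward 3.7 m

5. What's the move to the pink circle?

turn right 22°, forward 2.4 m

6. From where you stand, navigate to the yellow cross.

turn left 41°, forward 7.6 m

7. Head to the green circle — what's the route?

turn left 26°, forward 5.7 m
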